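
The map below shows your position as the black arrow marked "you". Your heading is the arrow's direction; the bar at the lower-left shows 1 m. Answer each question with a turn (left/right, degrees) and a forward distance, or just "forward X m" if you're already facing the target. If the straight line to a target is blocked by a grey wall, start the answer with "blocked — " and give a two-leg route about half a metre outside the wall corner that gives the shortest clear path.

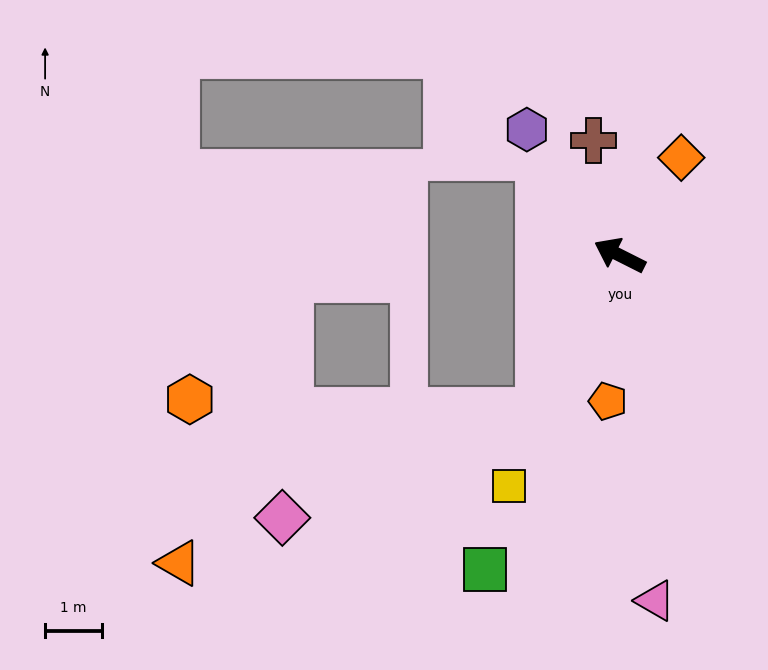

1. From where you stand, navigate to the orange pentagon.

turn left 112°, forward 2.6 m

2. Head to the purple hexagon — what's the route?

turn right 27°, forward 2.7 m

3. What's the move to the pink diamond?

blocked — turn left 90°, forward 3.1 m, then turn right 41°, forward 4.9 m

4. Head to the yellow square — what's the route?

turn left 91°, forward 4.5 m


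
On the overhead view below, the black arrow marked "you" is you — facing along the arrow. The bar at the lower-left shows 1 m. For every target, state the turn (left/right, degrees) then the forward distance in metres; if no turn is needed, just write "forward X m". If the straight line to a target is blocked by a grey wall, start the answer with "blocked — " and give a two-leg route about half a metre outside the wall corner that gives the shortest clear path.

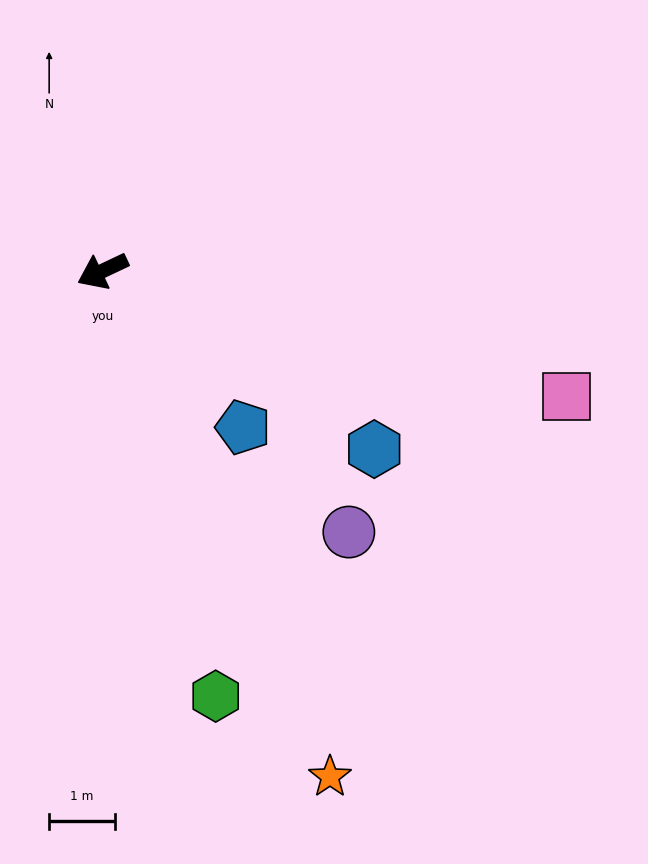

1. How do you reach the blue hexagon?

turn left 121°, forward 4.9 m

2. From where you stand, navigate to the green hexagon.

turn left 80°, forward 6.7 m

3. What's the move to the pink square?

turn left 140°, forward 7.3 m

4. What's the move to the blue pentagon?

turn left 107°, forward 3.2 m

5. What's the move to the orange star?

turn left 89°, forward 8.4 m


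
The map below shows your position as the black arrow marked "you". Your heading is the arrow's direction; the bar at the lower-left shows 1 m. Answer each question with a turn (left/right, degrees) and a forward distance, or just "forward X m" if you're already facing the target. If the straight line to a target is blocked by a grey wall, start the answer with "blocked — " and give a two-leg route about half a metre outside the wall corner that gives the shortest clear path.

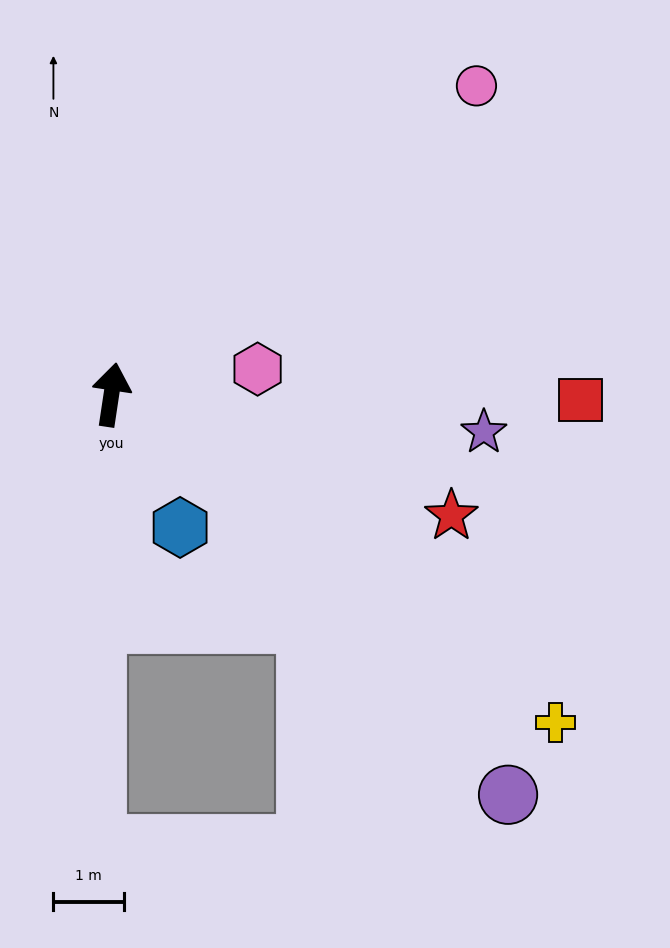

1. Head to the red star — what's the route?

turn right 101°, forward 5.1 m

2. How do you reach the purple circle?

turn right 127°, forward 8.0 m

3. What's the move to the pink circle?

turn right 41°, forward 6.8 m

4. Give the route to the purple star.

turn right 87°, forward 5.3 m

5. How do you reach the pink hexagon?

turn right 72°, forward 2.1 m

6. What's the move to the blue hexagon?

turn right 144°, forward 2.1 m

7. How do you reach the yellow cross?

turn right 118°, forward 7.8 m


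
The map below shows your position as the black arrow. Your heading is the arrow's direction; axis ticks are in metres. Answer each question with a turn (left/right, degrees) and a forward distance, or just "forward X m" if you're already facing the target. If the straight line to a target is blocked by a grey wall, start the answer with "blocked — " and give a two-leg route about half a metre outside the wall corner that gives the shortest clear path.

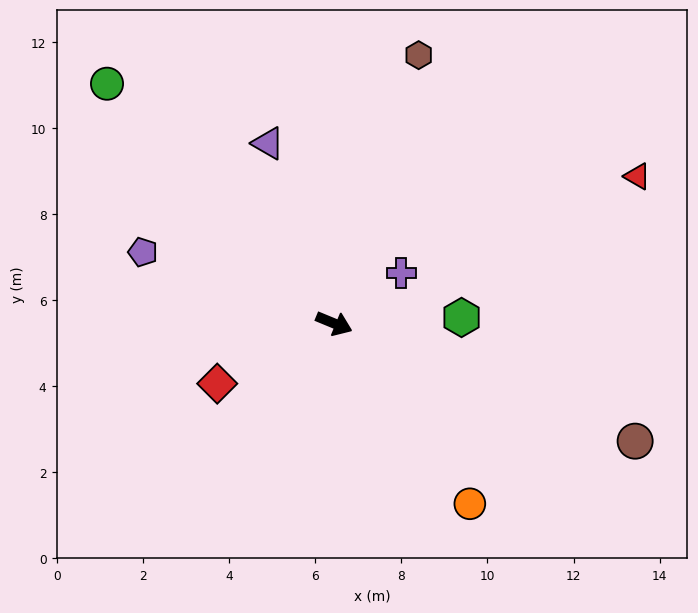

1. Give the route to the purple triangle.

turn left 133°, forward 4.5 m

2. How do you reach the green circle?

turn left 156°, forward 7.7 m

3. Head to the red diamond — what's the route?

turn right 130°, forward 3.1 m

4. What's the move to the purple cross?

turn left 59°, forward 2.0 m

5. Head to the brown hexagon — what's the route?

turn left 95°, forward 6.5 m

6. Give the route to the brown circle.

forward 7.5 m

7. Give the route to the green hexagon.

turn left 25°, forward 3.0 m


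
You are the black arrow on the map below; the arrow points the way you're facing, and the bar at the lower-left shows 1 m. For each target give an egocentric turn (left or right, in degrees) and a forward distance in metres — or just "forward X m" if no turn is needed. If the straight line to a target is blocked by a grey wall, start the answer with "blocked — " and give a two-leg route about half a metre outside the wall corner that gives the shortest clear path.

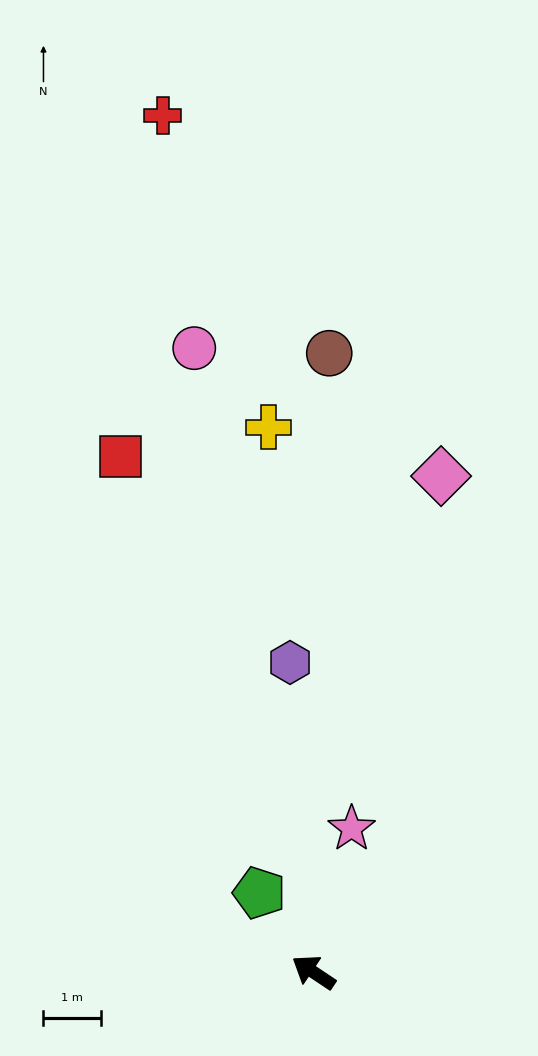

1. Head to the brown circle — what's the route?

turn right 58°, forward 10.8 m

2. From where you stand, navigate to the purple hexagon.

turn right 52°, forward 5.4 m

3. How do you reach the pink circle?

turn right 45°, forward 11.1 m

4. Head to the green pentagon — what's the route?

turn right 22°, forward 1.7 m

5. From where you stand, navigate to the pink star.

turn right 71°, forward 2.6 m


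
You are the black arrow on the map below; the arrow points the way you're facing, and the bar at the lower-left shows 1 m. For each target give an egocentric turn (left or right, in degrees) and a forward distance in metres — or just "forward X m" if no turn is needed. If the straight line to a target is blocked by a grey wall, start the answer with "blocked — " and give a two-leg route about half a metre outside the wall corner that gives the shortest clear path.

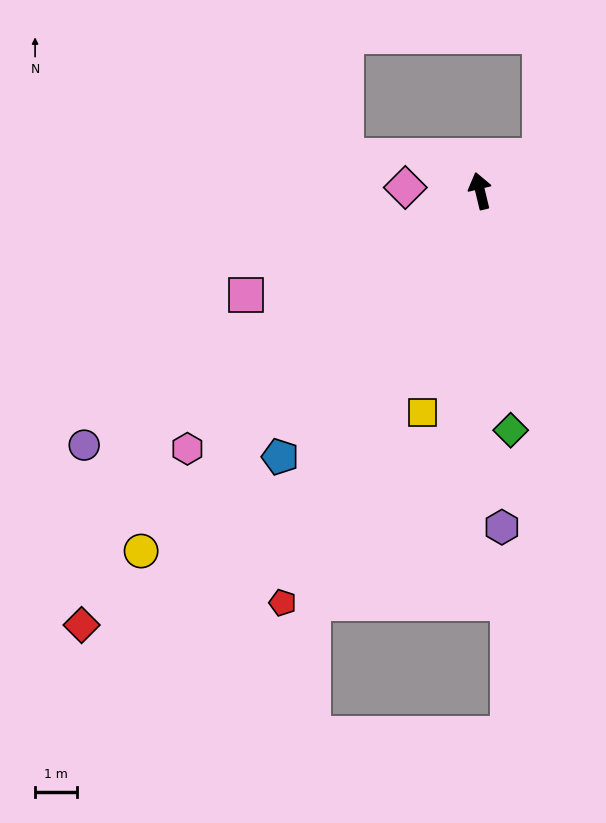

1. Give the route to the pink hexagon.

turn left 118°, forward 9.3 m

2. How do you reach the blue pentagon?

turn left 129°, forward 7.9 m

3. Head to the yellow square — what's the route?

turn left 152°, forward 5.5 m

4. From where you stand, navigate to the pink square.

turn left 100°, forward 6.1 m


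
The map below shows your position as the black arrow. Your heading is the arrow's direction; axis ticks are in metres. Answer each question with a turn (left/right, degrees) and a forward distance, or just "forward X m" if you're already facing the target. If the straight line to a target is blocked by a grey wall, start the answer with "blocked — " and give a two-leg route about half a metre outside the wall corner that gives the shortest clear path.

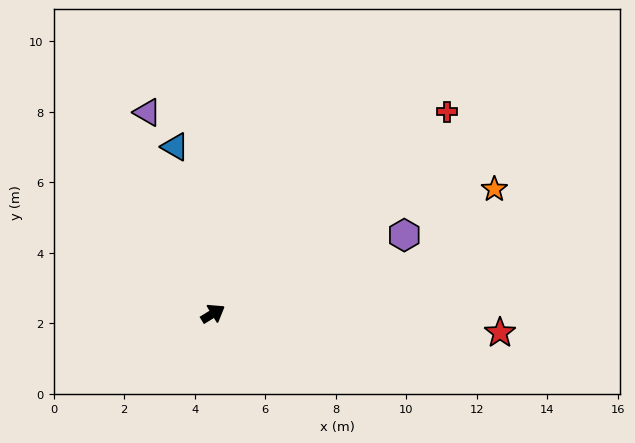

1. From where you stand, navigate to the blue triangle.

turn left 71°, forward 4.9 m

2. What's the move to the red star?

turn right 35°, forward 8.2 m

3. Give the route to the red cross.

turn left 9°, forward 8.8 m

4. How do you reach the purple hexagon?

turn right 9°, forward 5.9 m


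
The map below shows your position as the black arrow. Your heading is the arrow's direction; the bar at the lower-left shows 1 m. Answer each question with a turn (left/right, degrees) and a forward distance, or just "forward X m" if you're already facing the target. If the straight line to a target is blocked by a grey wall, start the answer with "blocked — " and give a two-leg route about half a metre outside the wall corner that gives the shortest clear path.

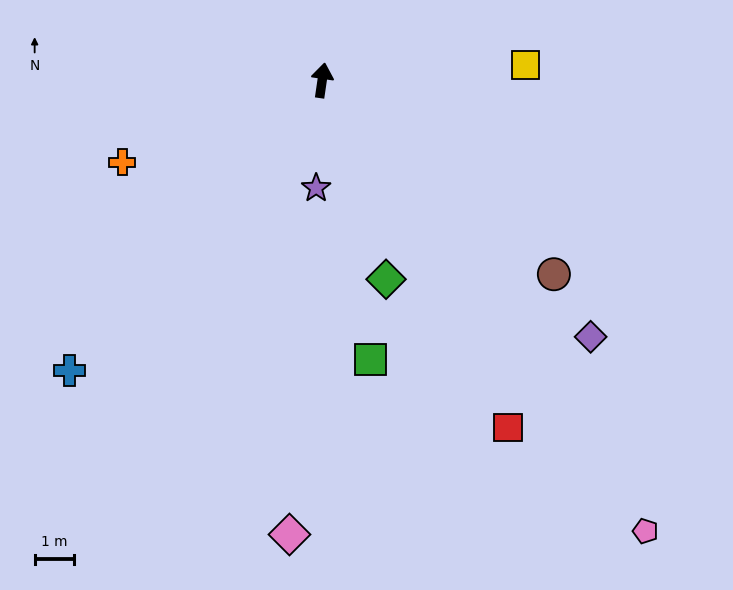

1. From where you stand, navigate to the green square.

turn right 162°, forward 7.2 m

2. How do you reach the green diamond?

turn right 154°, forward 5.3 m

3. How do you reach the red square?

turn right 144°, forward 10.0 m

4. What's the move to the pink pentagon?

turn right 136°, forward 14.0 m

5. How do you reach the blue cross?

turn left 147°, forward 9.7 m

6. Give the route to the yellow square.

turn right 77°, forward 5.2 m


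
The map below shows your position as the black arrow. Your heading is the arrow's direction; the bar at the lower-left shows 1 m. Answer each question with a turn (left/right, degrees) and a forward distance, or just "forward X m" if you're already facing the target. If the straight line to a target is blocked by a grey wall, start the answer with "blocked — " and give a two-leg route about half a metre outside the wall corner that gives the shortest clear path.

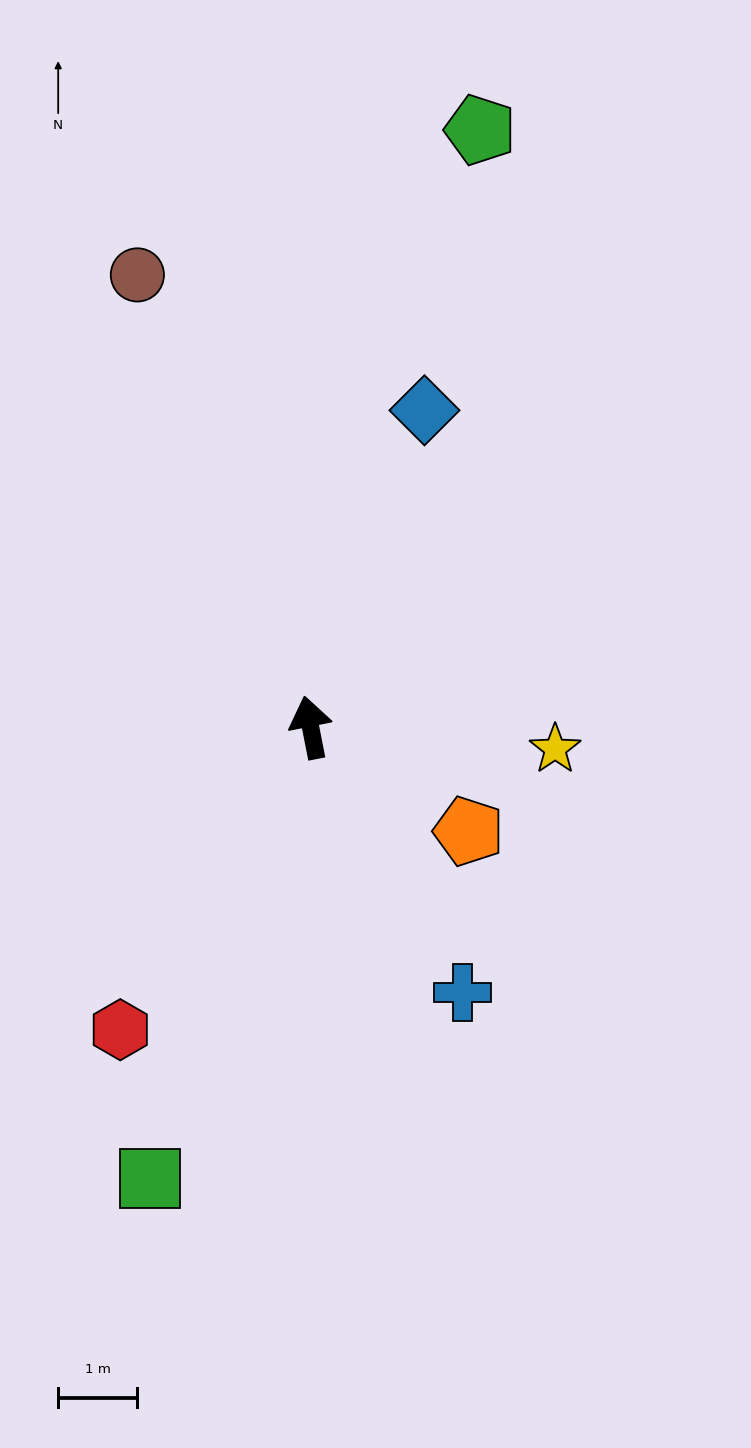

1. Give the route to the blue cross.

turn right 161°, forward 3.9 m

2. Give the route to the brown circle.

turn left 10°, forward 6.1 m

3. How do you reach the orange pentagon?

turn right 134°, forward 2.4 m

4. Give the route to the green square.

turn left 149°, forward 6.1 m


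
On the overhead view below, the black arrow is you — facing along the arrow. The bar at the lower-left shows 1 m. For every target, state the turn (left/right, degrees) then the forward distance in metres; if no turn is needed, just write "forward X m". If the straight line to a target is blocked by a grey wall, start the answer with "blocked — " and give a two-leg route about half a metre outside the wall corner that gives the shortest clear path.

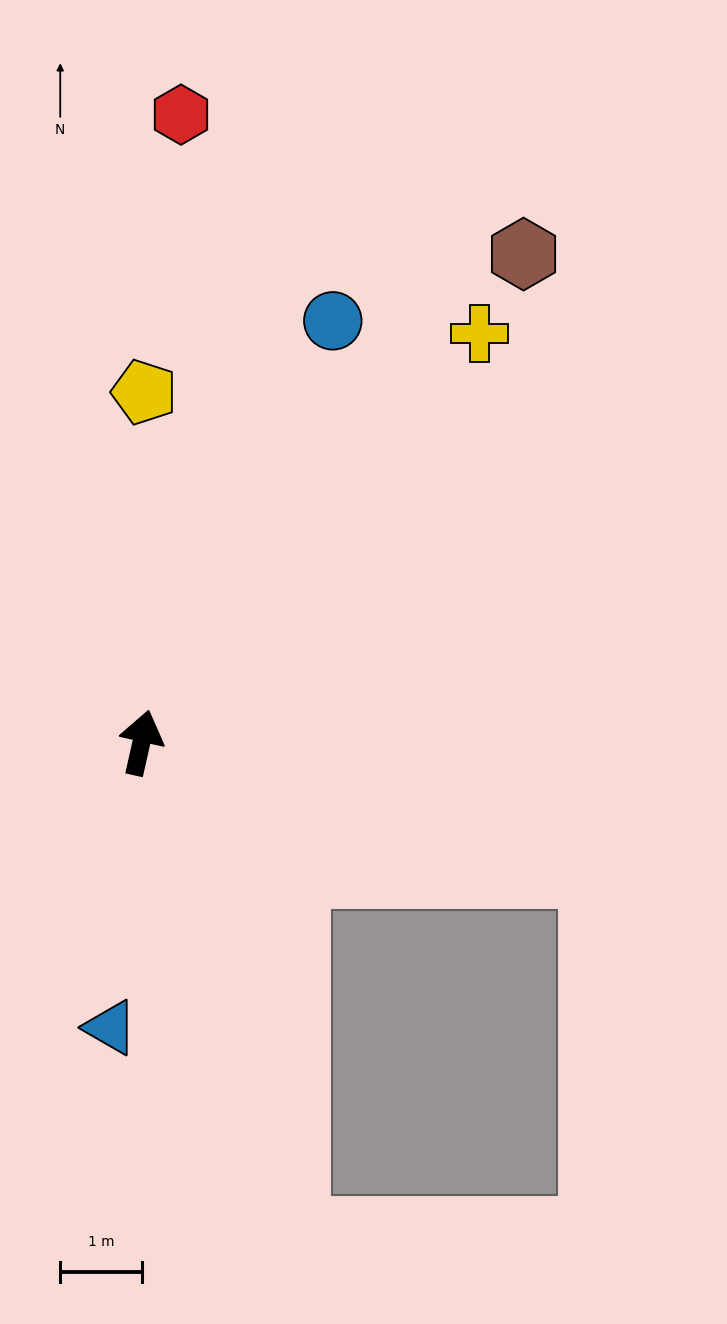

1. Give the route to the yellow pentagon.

turn left 12°, forward 4.3 m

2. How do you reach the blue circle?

turn right 12°, forward 5.6 m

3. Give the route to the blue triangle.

turn right 174°, forward 3.5 m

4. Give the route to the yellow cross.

turn right 27°, forward 6.5 m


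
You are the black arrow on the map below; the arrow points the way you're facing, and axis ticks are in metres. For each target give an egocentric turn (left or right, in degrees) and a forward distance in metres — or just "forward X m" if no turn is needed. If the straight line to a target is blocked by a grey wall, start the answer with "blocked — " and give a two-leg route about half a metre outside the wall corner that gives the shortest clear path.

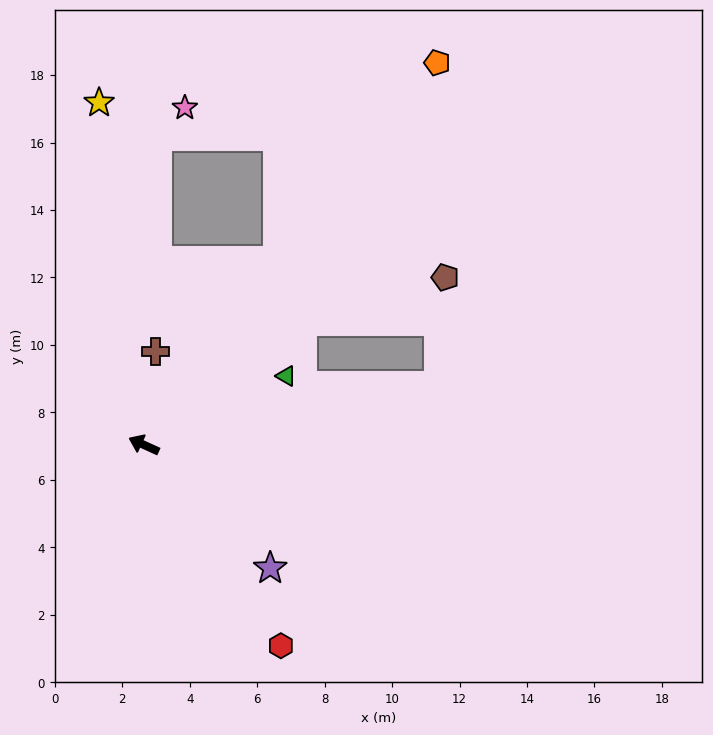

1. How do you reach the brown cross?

turn right 73°, forward 2.8 m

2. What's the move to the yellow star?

turn right 58°, forward 10.2 m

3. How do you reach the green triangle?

turn right 130°, forward 4.7 m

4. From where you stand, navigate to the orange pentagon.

turn right 103°, forward 14.3 m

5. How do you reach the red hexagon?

turn left 149°, forward 7.2 m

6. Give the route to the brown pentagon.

blocked — turn right 118°, forward 6.0 m, then turn right 20°, forward 4.4 m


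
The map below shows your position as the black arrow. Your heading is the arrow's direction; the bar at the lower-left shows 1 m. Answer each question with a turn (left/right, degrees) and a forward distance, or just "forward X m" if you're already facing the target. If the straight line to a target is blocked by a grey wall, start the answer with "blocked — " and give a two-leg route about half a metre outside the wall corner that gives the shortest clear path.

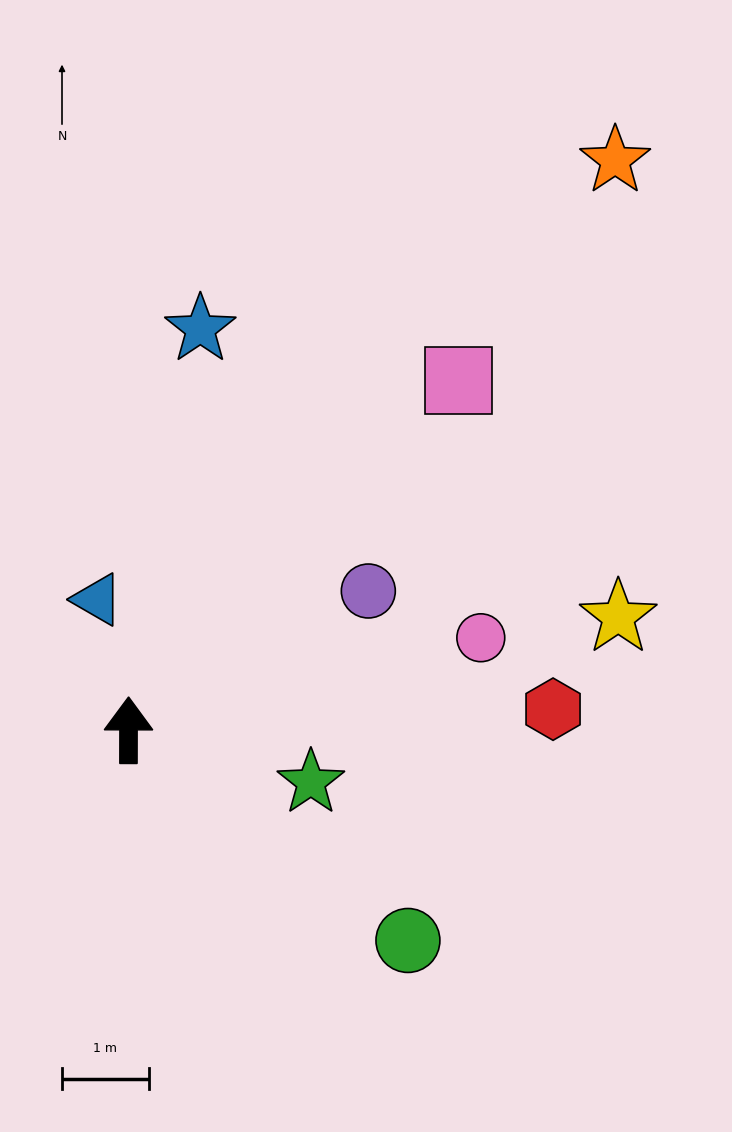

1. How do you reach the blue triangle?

turn left 14°, forward 1.6 m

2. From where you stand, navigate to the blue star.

turn right 10°, forward 4.7 m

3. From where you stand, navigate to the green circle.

turn right 127°, forward 4.0 m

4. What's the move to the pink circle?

turn right 75°, forward 4.2 m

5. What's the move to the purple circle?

turn right 60°, forward 3.2 m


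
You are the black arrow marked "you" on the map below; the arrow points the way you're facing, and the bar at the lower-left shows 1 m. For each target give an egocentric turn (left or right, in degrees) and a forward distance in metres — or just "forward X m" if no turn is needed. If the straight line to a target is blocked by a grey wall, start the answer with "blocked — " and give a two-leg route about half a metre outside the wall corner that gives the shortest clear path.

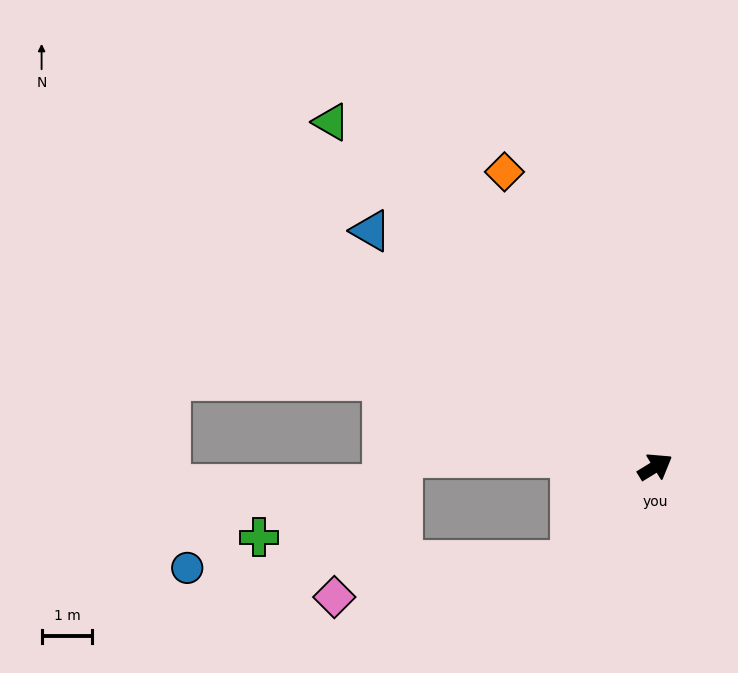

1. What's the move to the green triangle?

turn left 102°, forward 9.3 m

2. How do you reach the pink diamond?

blocked — turn right 163°, forward 2.5 m, then turn right 40°, forward 4.7 m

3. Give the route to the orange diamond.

turn left 86°, forward 6.5 m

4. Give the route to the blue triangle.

turn left 109°, forward 7.3 m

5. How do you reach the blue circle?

blocked — turn right 163°, forward 2.5 m, then turn right 48°, forward 7.6 m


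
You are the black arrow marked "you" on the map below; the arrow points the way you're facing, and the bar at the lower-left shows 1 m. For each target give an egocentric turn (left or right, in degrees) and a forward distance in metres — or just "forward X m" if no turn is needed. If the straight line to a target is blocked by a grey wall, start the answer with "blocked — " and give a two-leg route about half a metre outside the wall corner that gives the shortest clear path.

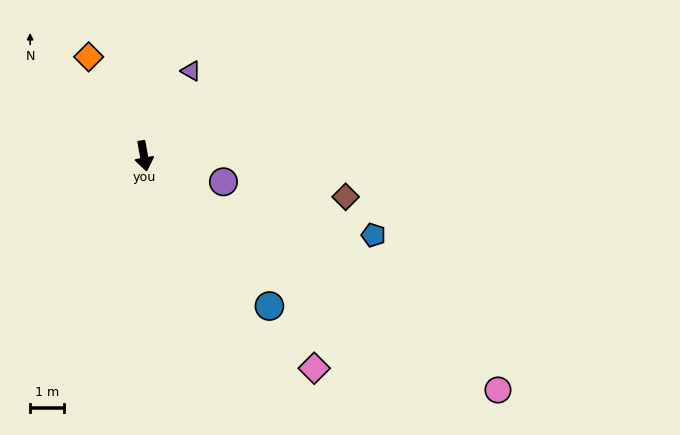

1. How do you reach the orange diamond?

turn right 161°, forward 3.4 m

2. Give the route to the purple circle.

turn left 62°, forward 2.5 m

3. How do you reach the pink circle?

turn left 47°, forward 12.7 m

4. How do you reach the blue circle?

turn left 30°, forward 5.9 m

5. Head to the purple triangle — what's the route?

turn left 141°, forward 2.9 m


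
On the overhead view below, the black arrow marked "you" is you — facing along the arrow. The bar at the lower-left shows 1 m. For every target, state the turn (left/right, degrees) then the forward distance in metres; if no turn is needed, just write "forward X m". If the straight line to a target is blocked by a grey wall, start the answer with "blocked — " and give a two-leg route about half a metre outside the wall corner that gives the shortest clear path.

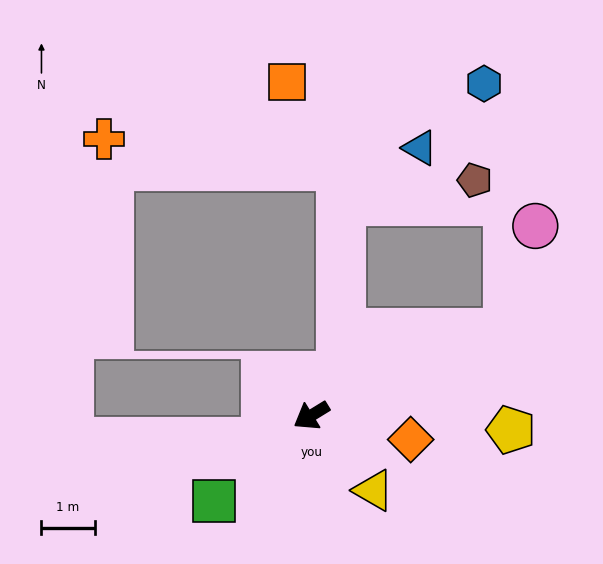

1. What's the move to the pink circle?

blocked — turn left 172°, forward 4.0 m, then turn left 51°, forward 2.1 m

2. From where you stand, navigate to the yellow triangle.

turn left 98°, forward 1.8 m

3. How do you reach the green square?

turn left 10°, forward 2.4 m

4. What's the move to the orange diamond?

turn left 135°, forward 1.9 m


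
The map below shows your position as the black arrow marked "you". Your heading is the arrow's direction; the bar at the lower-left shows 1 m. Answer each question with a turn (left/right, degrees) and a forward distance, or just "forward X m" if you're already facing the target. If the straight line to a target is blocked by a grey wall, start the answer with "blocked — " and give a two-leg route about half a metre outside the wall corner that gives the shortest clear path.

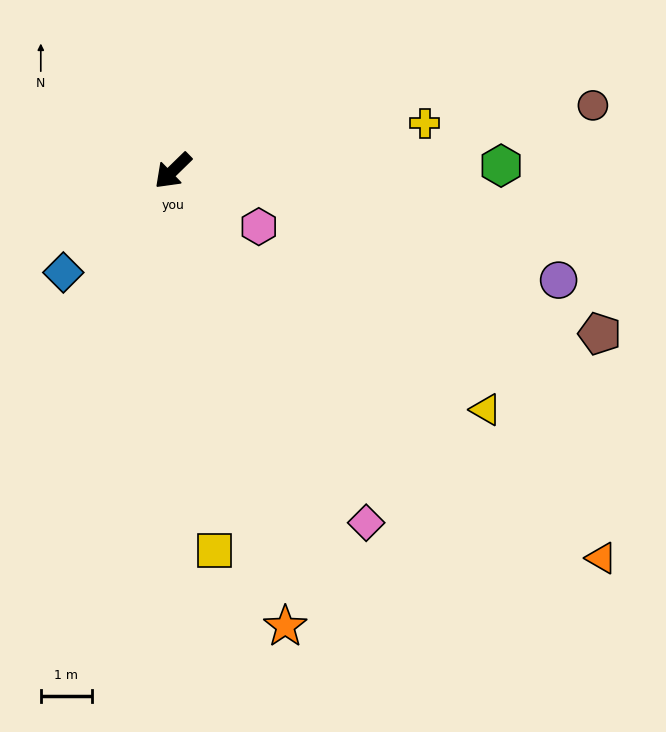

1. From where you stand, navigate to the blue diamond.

forward 2.9 m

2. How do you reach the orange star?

turn left 60°, forward 9.2 m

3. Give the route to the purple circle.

turn left 120°, forward 7.8 m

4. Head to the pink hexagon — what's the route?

turn left 103°, forward 2.0 m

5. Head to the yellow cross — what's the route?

turn left 146°, forward 5.0 m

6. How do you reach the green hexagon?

turn left 137°, forward 6.4 m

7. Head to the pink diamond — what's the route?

turn left 74°, forward 7.8 m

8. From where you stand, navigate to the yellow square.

turn left 52°, forward 7.4 m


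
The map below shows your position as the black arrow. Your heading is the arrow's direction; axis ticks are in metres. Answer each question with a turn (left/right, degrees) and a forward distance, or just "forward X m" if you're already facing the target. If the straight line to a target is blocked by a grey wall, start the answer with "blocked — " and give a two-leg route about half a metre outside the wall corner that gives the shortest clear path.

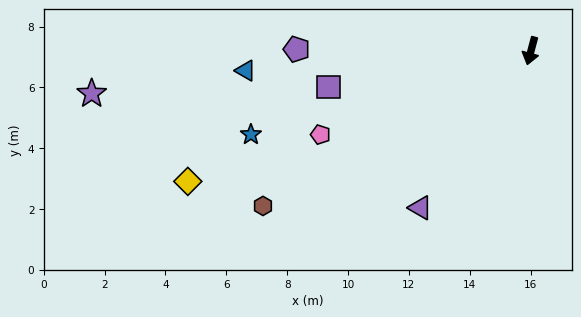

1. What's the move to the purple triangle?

turn right 20°, forward 6.3 m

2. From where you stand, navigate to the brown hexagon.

turn right 45°, forward 10.2 m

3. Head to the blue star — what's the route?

turn right 58°, forward 9.6 m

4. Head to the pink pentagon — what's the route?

turn right 53°, forward 7.4 m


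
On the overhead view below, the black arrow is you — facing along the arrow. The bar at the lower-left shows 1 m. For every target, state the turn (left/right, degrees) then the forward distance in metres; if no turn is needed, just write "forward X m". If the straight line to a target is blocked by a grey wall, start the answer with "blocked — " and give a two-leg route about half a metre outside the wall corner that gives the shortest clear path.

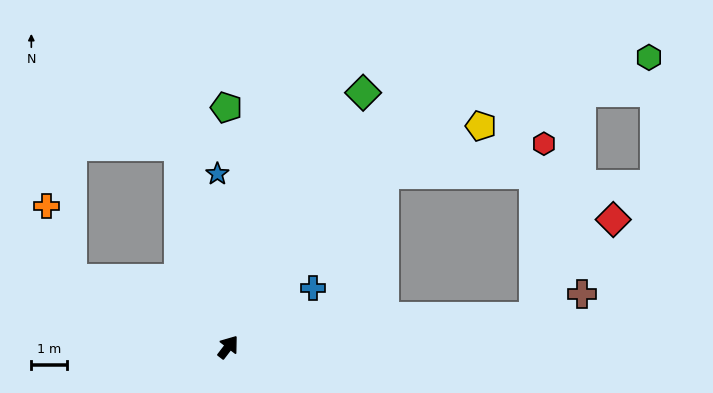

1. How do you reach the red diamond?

blocked — turn right 47°, forward 8.7 m, then turn left 45°, forward 3.6 m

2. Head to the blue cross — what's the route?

turn right 18°, forward 2.9 m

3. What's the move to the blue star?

turn left 41°, forward 4.9 m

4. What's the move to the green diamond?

turn left 10°, forward 8.1 m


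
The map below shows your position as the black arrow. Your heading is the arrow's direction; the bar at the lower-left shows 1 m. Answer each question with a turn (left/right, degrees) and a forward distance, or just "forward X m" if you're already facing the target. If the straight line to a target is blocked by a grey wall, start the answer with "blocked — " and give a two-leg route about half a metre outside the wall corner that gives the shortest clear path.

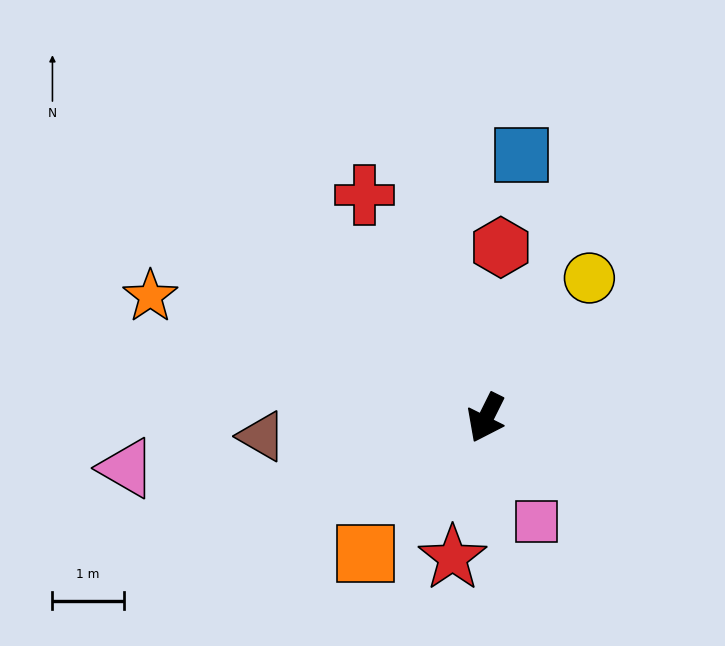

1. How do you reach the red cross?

turn right 125°, forward 3.6 m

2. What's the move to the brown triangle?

turn right 59°, forward 3.2 m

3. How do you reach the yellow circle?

turn left 170°, forward 2.4 m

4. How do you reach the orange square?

turn right 15°, forward 2.5 m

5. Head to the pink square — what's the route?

turn left 52°, forward 1.6 m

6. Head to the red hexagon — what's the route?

turn right 159°, forward 2.4 m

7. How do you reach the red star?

turn left 13°, forward 2.0 m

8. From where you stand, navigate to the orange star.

turn right 83°, forward 5.0 m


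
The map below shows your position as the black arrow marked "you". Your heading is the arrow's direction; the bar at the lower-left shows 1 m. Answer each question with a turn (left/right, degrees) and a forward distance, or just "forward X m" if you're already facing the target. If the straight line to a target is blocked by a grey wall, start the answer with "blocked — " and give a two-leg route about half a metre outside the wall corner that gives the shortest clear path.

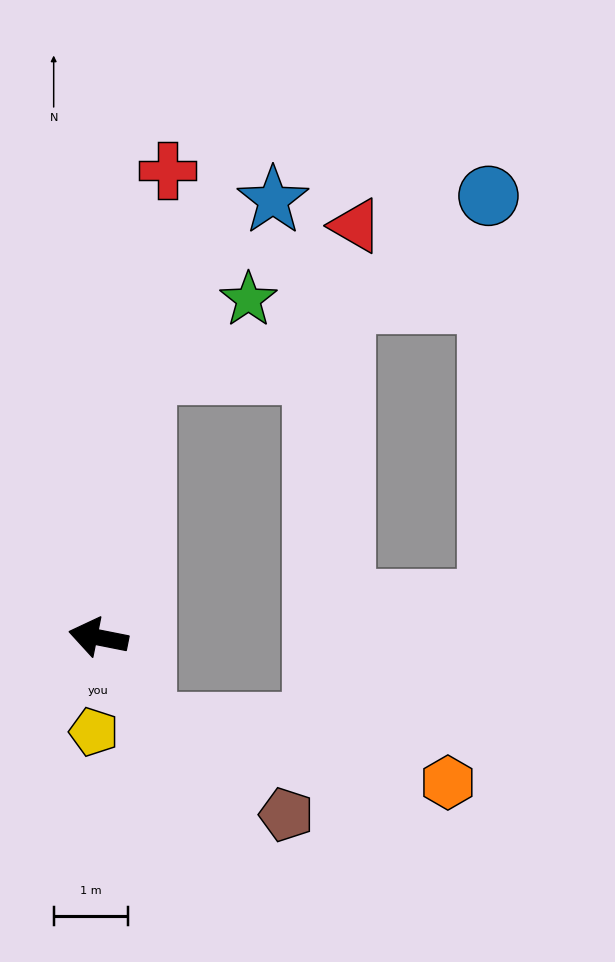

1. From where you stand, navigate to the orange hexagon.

blocked — turn left 129°, forward 1.3 m, then turn left 51°, forward 4.1 m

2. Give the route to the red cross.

turn right 87°, forward 6.3 m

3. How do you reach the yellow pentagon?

turn left 98°, forward 1.3 m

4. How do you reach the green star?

blocked — turn right 89°, forward 3.6 m, then turn right 44°, forward 1.7 m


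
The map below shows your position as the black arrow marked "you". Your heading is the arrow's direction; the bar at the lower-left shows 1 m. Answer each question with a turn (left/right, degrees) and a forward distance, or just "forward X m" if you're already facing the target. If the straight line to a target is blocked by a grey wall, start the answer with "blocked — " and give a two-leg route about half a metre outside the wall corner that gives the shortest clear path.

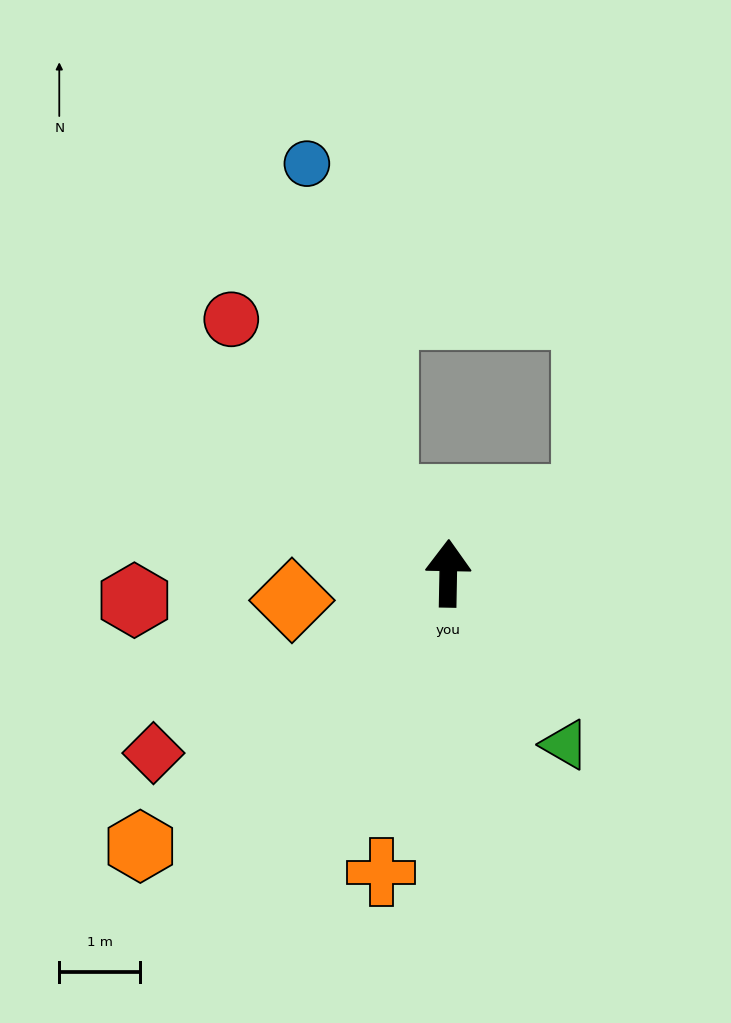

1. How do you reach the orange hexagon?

turn left 133°, forward 5.1 m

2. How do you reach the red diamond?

turn left 122°, forward 4.3 m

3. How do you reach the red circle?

turn left 42°, forward 4.1 m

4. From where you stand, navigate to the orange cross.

turn left 168°, forward 3.8 m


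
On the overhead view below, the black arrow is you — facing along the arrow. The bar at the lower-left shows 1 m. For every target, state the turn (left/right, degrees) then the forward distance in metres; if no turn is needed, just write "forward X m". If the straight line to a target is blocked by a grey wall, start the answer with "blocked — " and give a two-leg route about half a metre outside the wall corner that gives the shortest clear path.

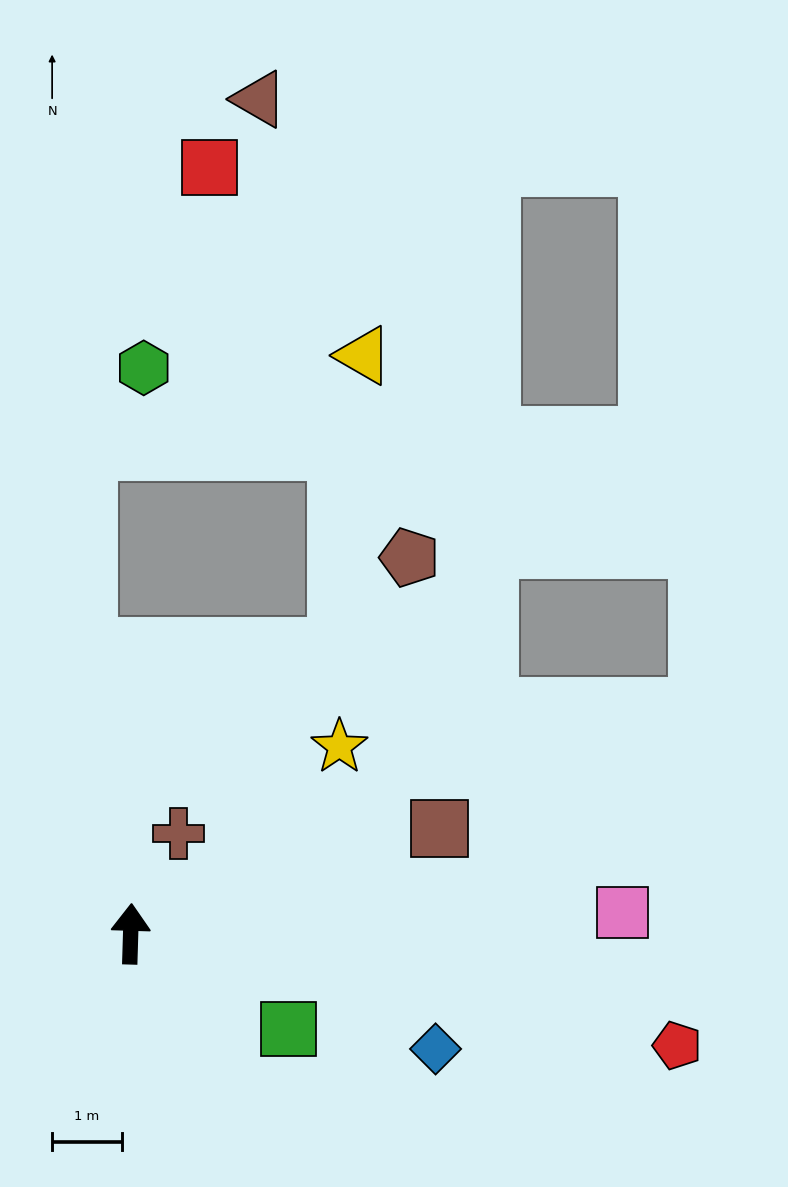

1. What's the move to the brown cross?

turn right 24°, forward 1.6 m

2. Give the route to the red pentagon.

turn right 100°, forward 8.0 m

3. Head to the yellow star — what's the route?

turn right 46°, forward 4.0 m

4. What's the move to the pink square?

turn right 86°, forward 7.1 m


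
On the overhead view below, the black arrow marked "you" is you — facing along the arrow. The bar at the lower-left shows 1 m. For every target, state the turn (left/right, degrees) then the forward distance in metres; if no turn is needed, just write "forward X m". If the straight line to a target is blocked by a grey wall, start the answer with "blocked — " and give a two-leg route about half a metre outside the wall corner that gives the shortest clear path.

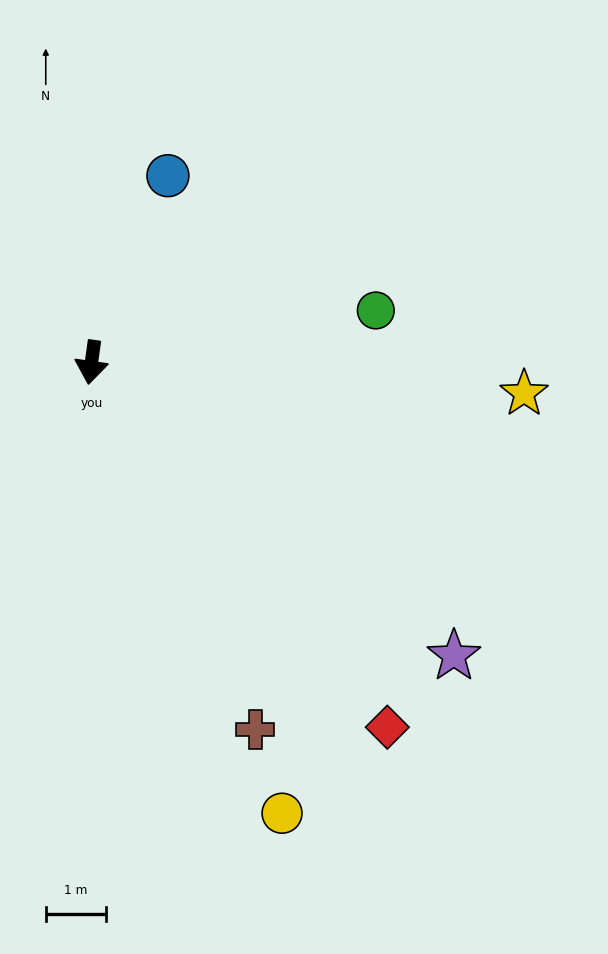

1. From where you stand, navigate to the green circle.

turn left 108°, forward 4.8 m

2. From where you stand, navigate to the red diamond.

turn left 47°, forward 7.8 m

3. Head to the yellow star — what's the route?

turn left 94°, forward 7.2 m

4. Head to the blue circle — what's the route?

turn left 166°, forward 3.4 m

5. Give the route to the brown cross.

turn left 32°, forward 6.7 m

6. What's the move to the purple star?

turn left 59°, forward 7.8 m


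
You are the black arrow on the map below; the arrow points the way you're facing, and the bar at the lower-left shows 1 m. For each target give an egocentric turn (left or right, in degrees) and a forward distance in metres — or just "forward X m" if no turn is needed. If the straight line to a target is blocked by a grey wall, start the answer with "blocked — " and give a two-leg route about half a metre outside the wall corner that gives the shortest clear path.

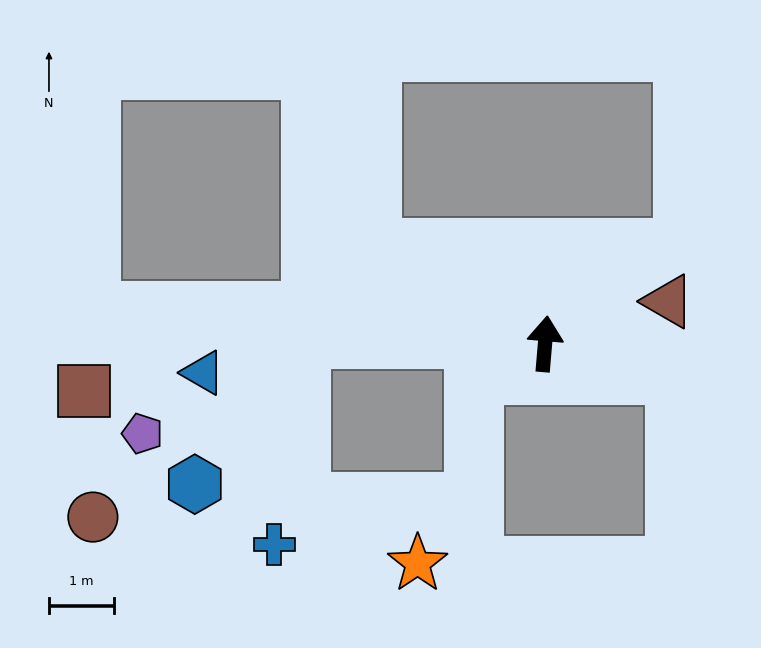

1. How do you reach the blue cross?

blocked — turn left 94°, forward 3.7 m, then turn left 83°, forward 3.2 m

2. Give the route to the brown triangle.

turn right 66°, forward 2.0 m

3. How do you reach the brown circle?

blocked — turn left 94°, forward 3.7 m, then turn left 41°, forward 4.2 m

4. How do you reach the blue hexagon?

blocked — turn left 94°, forward 3.7 m, then turn left 54°, forward 2.8 m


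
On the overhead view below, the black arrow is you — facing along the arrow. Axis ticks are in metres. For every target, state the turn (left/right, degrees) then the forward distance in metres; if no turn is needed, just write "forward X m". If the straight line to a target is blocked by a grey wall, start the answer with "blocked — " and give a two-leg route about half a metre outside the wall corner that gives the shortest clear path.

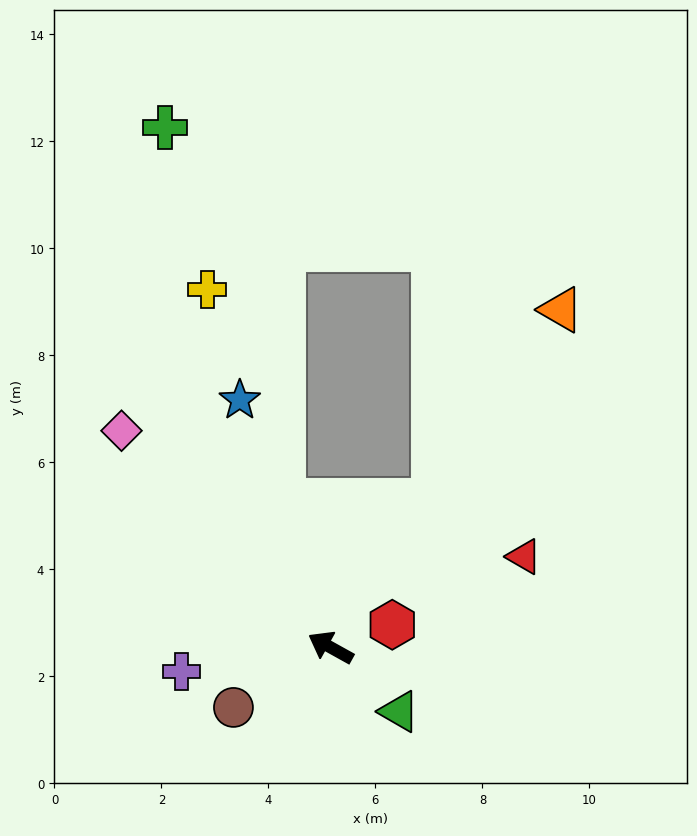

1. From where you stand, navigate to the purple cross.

turn left 38°, forward 2.8 m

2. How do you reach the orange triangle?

turn right 95°, forward 7.6 m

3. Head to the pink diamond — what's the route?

turn right 17°, forward 5.6 m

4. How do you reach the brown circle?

turn left 61°, forward 2.1 m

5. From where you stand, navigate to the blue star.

turn right 41°, forward 4.9 m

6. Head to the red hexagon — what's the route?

turn right 131°, forward 1.2 m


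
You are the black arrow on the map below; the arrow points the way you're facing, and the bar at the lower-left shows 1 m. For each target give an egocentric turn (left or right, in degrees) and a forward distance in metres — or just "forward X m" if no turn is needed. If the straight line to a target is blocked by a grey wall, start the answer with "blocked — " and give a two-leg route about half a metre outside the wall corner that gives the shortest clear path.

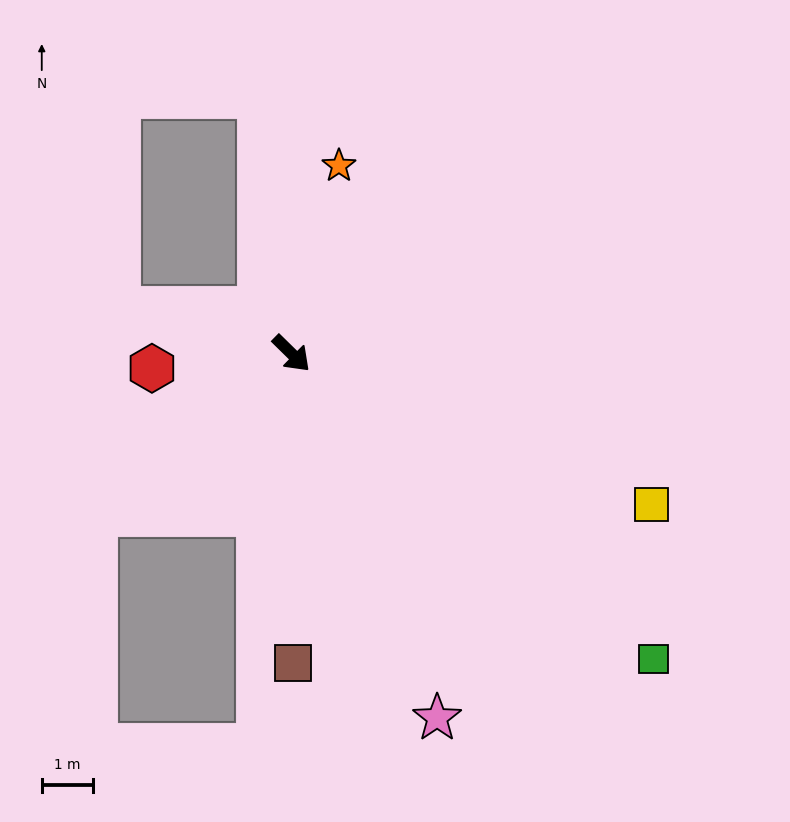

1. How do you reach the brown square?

turn right 45°, forward 6.0 m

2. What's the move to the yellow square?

turn left 22°, forward 7.6 m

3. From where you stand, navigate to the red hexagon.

turn right 130°, forward 2.7 m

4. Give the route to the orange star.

turn left 120°, forward 3.8 m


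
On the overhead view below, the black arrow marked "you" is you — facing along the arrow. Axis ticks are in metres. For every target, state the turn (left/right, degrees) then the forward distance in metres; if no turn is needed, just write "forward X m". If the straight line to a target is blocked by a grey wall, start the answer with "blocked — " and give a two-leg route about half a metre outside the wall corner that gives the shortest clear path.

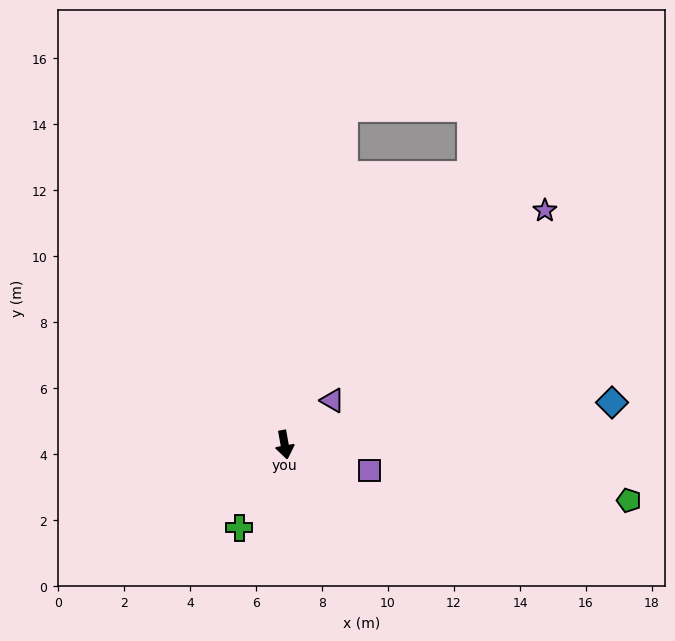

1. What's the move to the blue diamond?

turn left 87°, forward 10.0 m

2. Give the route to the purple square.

turn left 63°, forward 2.7 m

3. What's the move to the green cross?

turn right 39°, forward 2.9 m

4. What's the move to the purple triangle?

turn left 123°, forward 2.0 m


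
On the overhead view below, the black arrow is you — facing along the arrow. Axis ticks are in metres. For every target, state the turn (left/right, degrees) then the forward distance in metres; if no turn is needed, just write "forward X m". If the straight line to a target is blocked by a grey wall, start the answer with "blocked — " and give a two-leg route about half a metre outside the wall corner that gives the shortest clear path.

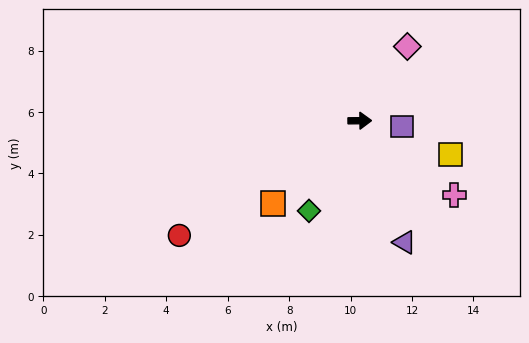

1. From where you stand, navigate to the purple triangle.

turn right 70°, forward 4.2 m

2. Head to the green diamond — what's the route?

turn right 120°, forward 3.4 m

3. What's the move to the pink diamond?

turn left 57°, forward 2.9 m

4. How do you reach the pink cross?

turn right 39°, forward 3.9 m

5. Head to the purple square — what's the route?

turn right 8°, forward 1.4 m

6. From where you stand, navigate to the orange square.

turn right 137°, forward 3.9 m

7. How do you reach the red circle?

turn right 148°, forward 7.0 m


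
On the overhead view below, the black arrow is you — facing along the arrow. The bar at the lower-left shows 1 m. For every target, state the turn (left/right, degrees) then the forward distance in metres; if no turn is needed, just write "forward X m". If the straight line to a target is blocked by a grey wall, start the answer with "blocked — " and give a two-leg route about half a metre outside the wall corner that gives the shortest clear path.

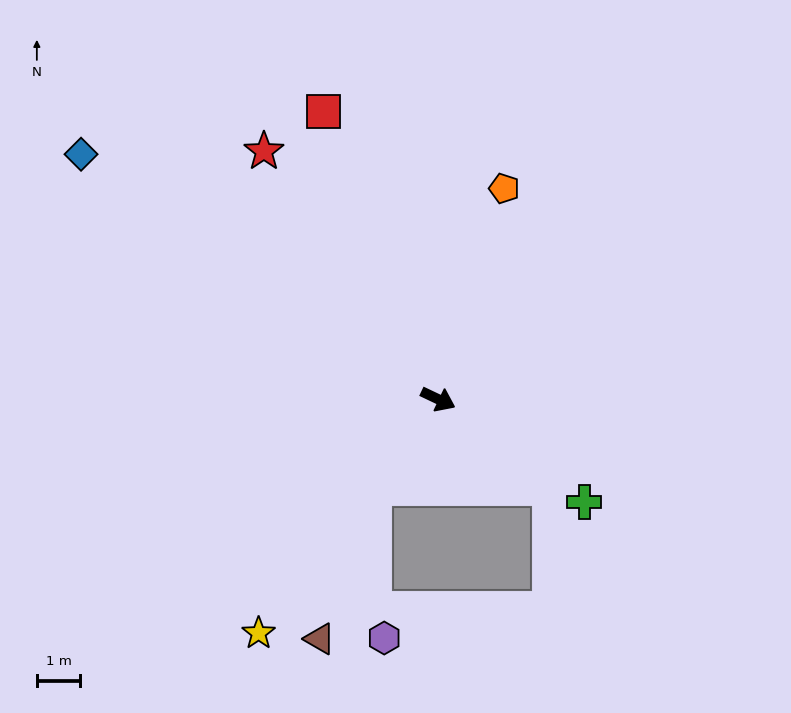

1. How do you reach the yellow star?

turn right 102°, forward 6.8 m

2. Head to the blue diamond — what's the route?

turn left 171°, forward 9.9 m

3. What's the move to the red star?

turn left 151°, forward 7.0 m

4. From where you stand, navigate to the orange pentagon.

turn left 98°, forward 5.1 m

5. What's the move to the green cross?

turn right 10°, forward 4.1 m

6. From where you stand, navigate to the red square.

turn left 137°, forward 7.1 m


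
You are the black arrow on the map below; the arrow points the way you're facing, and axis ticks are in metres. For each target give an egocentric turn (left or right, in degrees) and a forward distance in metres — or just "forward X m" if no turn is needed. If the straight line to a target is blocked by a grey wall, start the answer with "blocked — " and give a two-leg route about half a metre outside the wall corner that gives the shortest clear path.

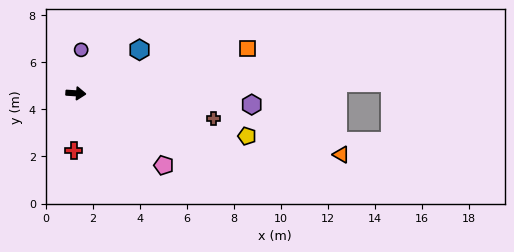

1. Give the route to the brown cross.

turn right 7°, forward 5.9 m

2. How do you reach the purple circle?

turn left 87°, forward 1.9 m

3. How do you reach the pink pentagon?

turn right 36°, forward 4.8 m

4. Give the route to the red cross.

turn right 88°, forward 2.4 m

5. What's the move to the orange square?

turn left 18°, forward 7.5 m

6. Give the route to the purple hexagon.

forward 7.5 m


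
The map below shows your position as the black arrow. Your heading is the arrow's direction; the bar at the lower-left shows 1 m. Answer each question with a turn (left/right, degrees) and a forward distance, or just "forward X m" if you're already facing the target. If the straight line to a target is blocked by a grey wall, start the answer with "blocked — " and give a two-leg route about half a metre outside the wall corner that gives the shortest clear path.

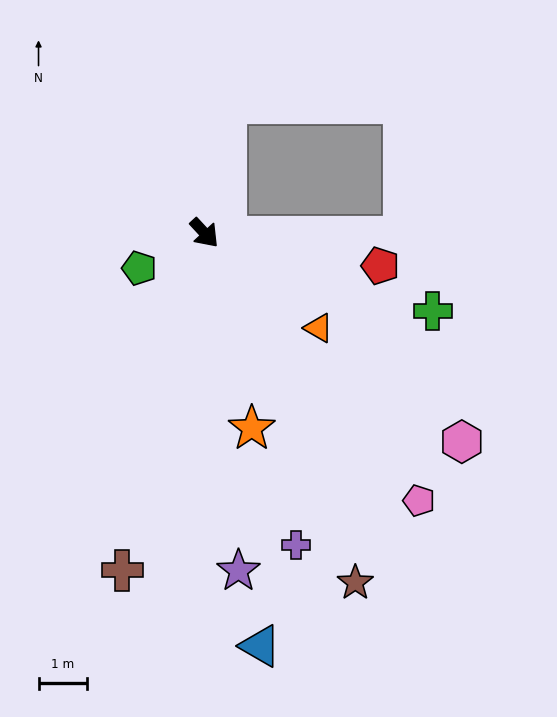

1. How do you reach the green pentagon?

turn right 104°, forward 1.5 m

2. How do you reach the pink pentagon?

turn right 4°, forward 7.1 m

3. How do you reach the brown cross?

turn right 56°, forward 7.2 m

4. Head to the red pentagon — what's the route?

turn left 37°, forward 3.7 m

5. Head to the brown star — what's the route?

turn right 19°, forward 7.9 m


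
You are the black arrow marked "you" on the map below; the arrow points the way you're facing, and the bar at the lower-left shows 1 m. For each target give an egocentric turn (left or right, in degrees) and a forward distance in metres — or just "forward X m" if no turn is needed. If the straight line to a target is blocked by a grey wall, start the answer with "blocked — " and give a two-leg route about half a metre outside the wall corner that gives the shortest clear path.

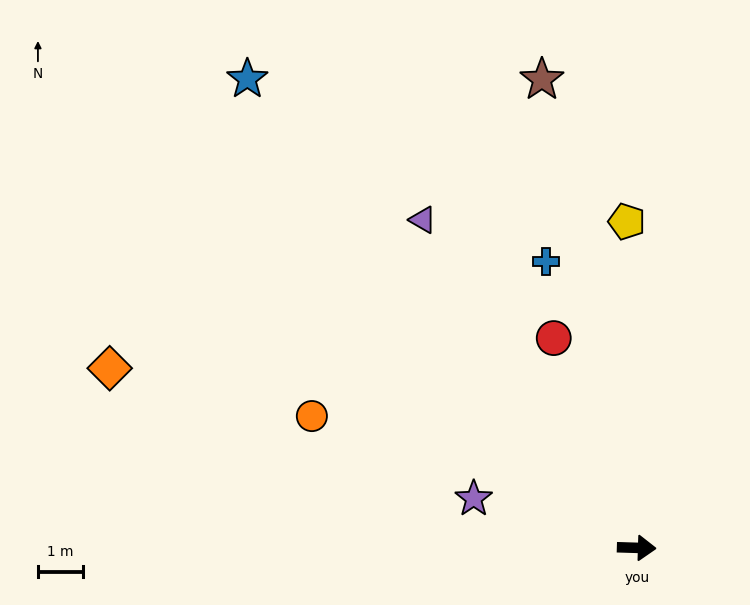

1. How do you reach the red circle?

turn left 113°, forward 5.0 m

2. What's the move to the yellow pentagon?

turn left 93°, forward 7.3 m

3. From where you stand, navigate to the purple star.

turn left 165°, forward 3.8 m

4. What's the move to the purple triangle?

turn left 125°, forward 8.7 m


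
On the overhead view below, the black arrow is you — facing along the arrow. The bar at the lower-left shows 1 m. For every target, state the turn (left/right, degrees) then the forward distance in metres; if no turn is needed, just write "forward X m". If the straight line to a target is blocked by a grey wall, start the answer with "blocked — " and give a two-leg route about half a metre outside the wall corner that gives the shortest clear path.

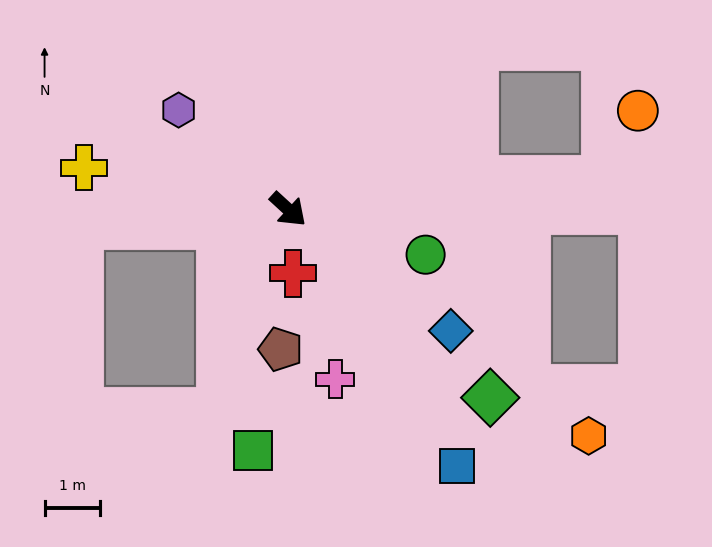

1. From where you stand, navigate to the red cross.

turn right 43°, forward 1.2 m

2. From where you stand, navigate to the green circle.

turn left 24°, forward 2.6 m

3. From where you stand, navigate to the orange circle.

blocked — turn left 48°, forward 5.7 m, then turn left 59°, forward 1.4 m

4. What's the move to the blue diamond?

turn left 6°, forward 3.6 m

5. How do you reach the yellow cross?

turn right 149°, forward 3.7 m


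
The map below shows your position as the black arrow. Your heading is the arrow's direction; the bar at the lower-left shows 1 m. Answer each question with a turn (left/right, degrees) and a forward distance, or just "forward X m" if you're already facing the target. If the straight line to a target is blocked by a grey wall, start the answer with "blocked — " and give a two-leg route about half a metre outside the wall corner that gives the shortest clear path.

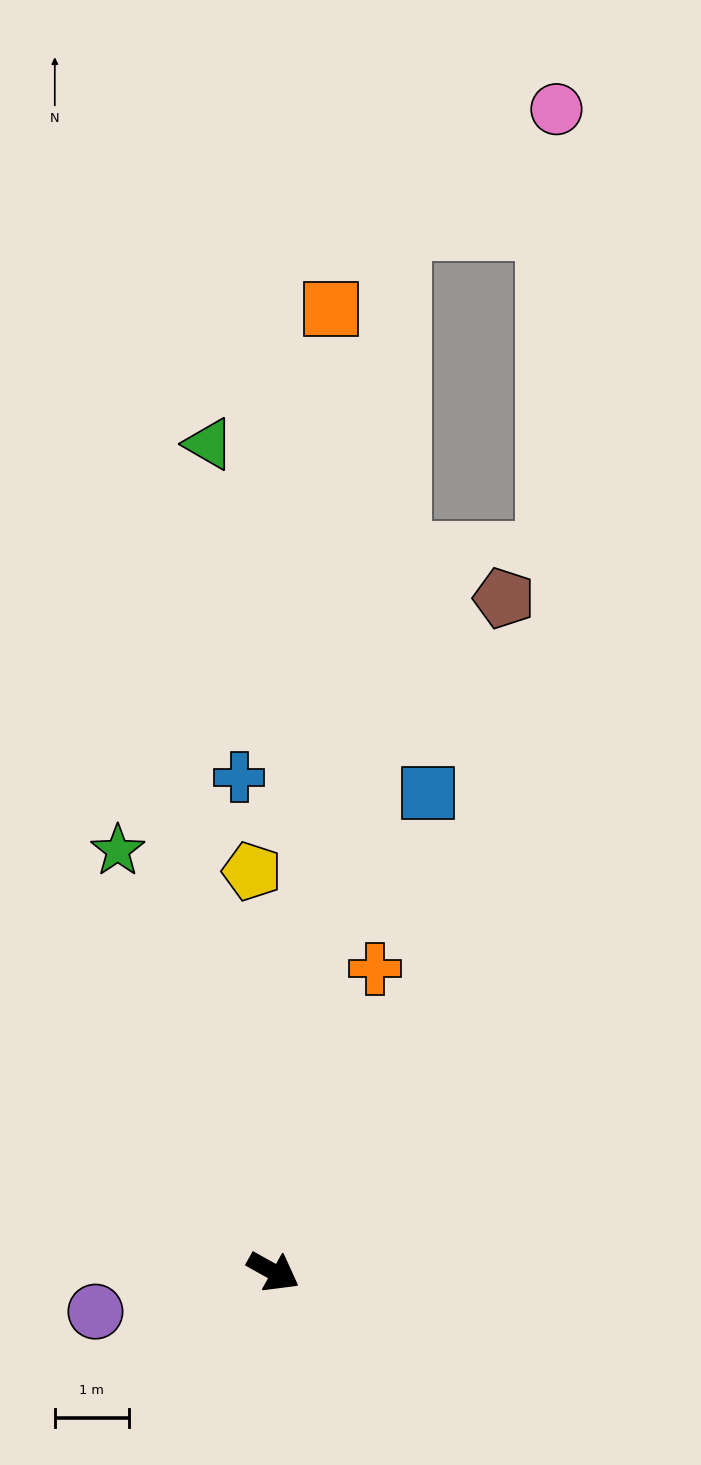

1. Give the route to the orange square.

turn left 116°, forward 13.0 m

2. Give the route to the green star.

turn left 139°, forward 6.1 m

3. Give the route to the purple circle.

turn right 138°, forward 2.5 m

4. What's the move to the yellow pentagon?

turn left 122°, forward 5.4 m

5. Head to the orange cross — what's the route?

turn left 101°, forward 4.3 m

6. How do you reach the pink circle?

blocked — turn left 112°, forward 14.2 m, then turn right 46°, forward 2.7 m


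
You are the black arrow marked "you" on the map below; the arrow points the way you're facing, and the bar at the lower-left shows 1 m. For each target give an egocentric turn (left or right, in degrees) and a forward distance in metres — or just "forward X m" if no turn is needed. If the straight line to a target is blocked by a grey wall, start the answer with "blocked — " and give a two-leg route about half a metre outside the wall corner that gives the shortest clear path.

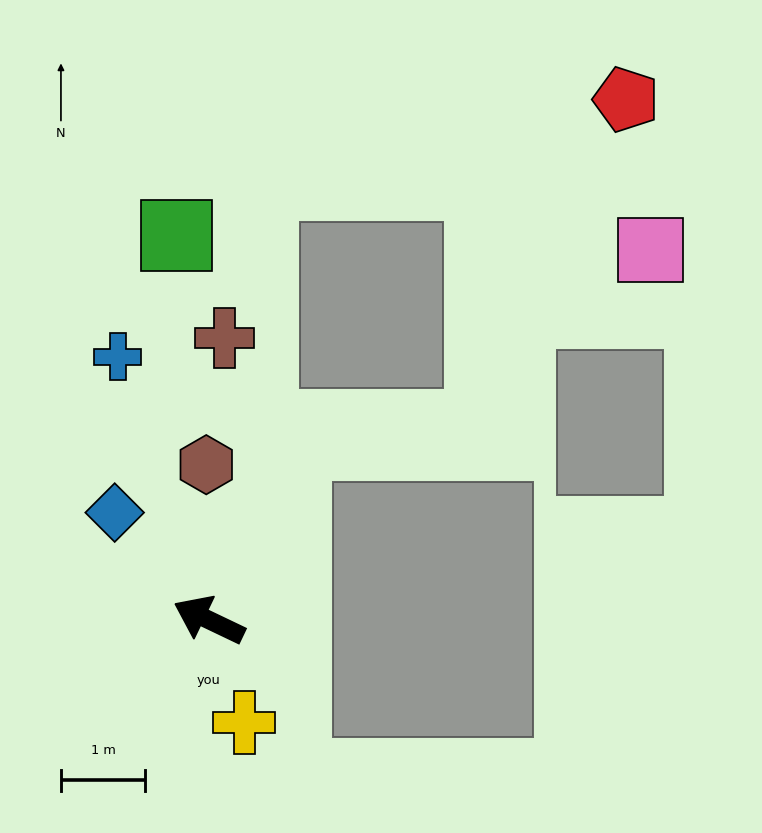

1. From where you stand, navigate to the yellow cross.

turn left 135°, forward 1.3 m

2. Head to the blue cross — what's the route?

turn right 45°, forward 3.3 m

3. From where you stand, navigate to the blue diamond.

turn right 23°, forward 1.7 m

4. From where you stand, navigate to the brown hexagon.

turn right 63°, forward 1.8 m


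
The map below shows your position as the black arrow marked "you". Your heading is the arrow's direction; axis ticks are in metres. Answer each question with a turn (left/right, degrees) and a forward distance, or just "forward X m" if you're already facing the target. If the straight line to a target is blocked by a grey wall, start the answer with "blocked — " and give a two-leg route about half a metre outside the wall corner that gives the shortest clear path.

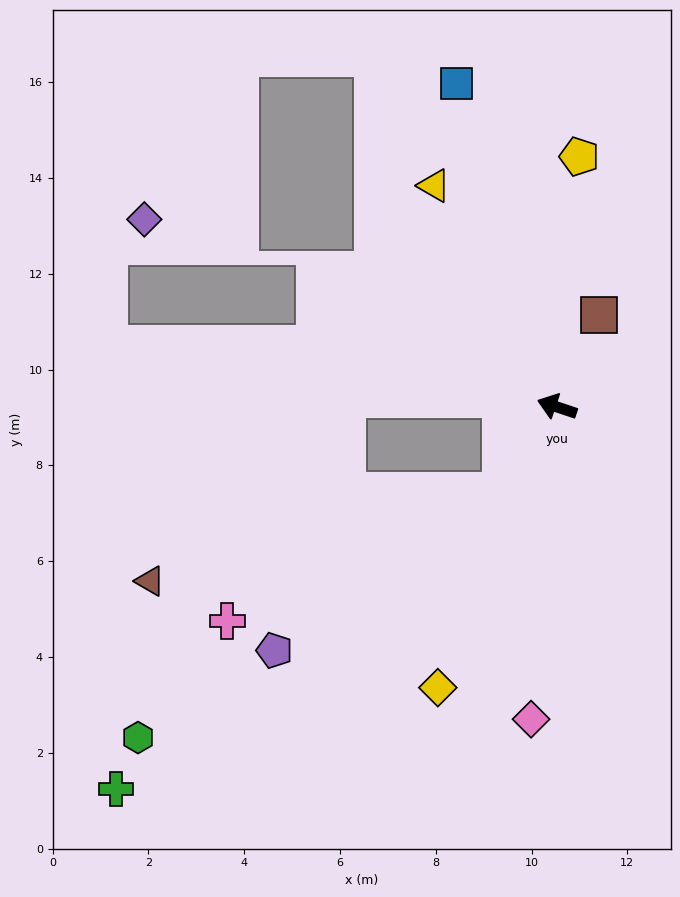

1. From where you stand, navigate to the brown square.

turn right 96°, forward 2.1 m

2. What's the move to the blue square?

turn right 54°, forward 7.1 m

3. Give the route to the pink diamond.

turn left 104°, forward 6.5 m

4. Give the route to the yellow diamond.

turn left 86°, forward 6.4 m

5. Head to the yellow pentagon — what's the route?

turn right 77°, forward 5.2 m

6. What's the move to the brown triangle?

blocked — turn left 76°, forward 2.1 m, then turn right 43°, forward 7.6 m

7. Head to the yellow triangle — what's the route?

turn right 42°, forward 5.3 m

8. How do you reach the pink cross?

blocked — turn left 76°, forward 2.1 m, then turn right 32°, forward 6.3 m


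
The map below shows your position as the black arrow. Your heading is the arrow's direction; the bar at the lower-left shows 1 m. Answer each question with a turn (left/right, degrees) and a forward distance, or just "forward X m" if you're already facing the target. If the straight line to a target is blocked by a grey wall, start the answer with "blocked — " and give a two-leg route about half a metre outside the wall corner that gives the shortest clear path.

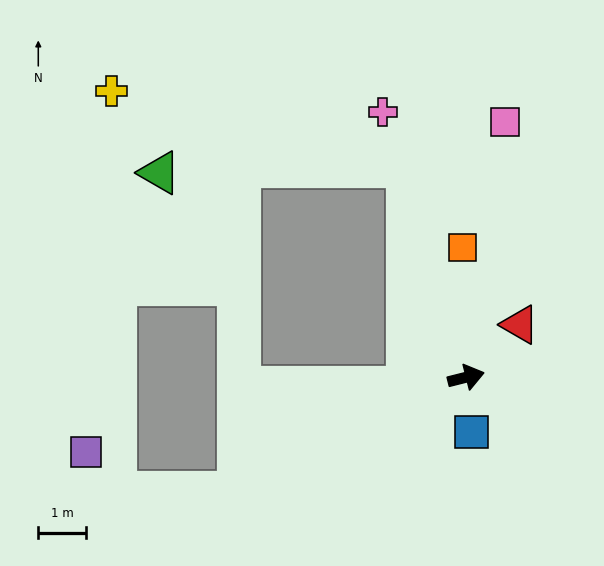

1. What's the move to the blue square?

turn right 98°, forward 1.1 m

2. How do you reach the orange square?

turn left 77°, forward 2.7 m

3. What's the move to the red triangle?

turn left 30°, forward 1.6 m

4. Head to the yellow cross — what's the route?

blocked — turn left 92°, forward 4.5 m, then turn left 59°, forward 6.3 m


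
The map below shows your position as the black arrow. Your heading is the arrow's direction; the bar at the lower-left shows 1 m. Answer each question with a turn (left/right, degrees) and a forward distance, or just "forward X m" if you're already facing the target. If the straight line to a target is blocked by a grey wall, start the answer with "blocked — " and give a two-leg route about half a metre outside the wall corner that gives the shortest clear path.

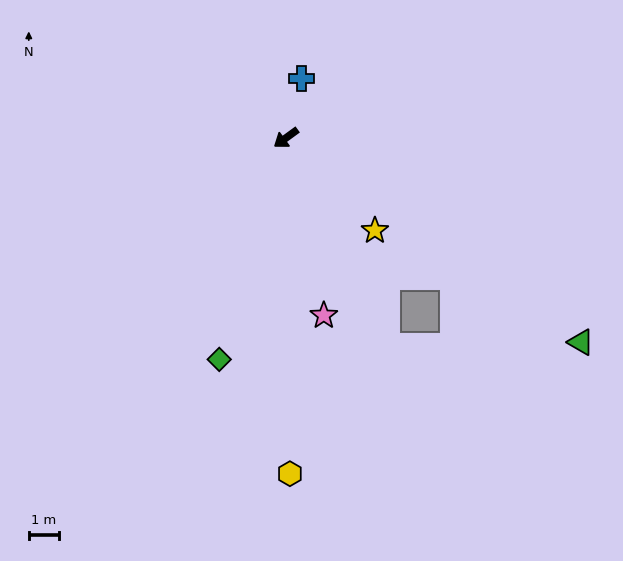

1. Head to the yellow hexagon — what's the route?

turn left 55°, forward 11.0 m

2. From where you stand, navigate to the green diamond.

turn left 37°, forward 7.6 m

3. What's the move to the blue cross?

turn right 141°, forward 2.0 m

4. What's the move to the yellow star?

turn left 98°, forward 4.2 m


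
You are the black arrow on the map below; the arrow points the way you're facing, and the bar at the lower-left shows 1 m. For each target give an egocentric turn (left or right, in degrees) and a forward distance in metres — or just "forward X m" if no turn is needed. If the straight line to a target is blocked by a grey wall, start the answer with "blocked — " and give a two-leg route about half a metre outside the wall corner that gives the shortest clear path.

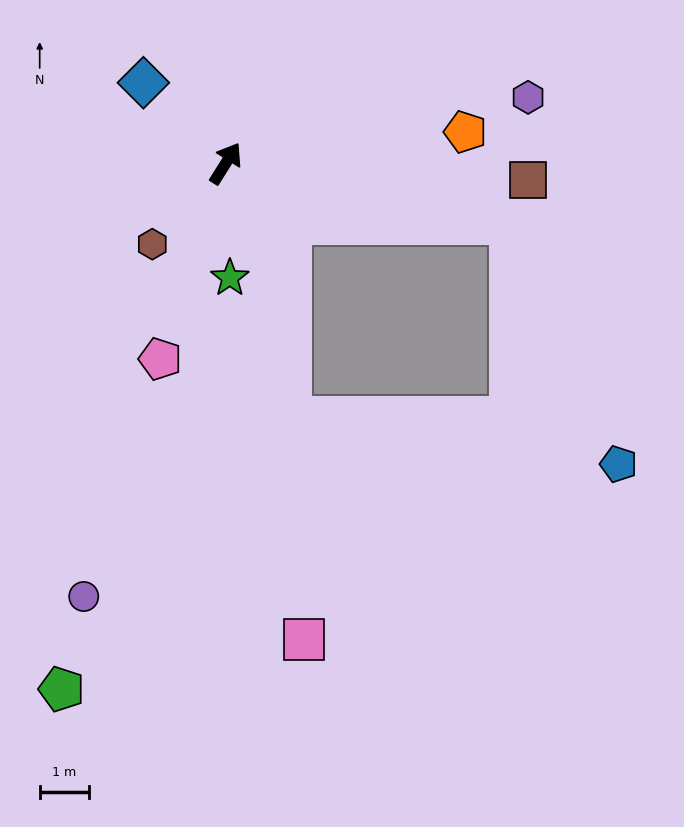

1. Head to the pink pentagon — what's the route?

turn right 167°, forward 4.2 m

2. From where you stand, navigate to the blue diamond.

turn left 78°, forward 2.3 m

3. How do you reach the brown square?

turn right 61°, forward 6.1 m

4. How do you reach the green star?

turn right 146°, forward 2.3 m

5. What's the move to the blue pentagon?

blocked — turn right 70°, forward 5.9 m, then turn right 54°, forward 5.3 m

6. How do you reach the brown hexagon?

turn left 170°, forward 2.2 m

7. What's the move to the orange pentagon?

turn right 51°, forward 4.9 m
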